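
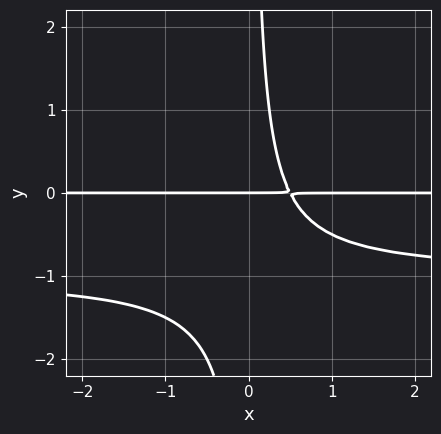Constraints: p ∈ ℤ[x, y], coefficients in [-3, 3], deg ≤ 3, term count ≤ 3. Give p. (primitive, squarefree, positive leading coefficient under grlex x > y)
2*x*y^2 + 2*x*y - y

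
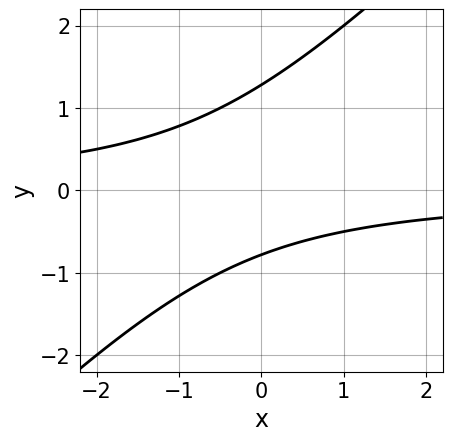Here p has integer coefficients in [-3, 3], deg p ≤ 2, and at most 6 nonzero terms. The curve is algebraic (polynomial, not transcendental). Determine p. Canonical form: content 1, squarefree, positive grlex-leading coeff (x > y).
1. deg p = 2.
2. Checking where it meets the axes: the curve avoids every integer x-axis point in the box.
3. Matching integer coefficients to the picture gives p.

2*x*y - 2*y^2 + y + 2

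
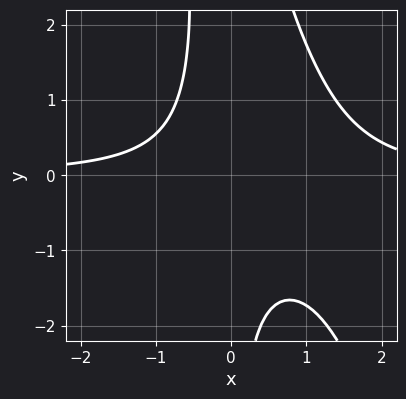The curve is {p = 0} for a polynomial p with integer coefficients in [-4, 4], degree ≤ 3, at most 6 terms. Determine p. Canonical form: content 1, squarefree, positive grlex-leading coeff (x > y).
3*x^2*y + x*y^2 - 3*x*y - 3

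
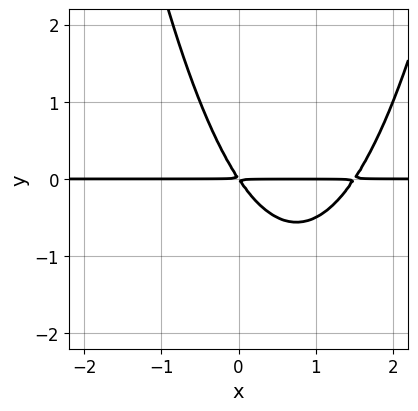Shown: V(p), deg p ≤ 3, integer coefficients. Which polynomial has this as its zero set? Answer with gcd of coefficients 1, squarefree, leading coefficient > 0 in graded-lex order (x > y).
2*x^2*y - 3*x*y - 2*y^2

1. The degree is 3 — the shape is more complex than any degree-2 curve.
2. From the visible intercepts: every point of the x-axis in the box is on the curve.
3. Solving for integer coefficients yields p as stated.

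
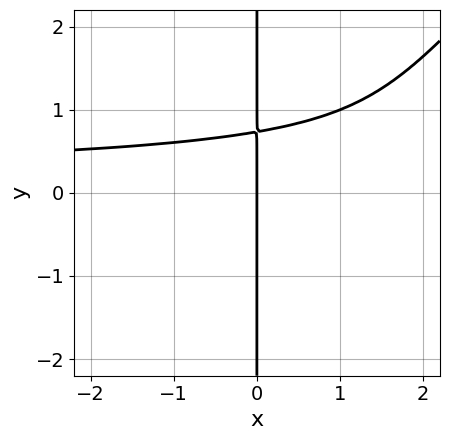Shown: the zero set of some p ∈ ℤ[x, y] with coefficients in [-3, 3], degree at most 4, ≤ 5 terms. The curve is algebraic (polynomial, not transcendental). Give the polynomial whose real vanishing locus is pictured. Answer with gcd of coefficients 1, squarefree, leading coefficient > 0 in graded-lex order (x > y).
2*x^2*y^2 - 2*x*y^3 - 3*x*y + 3*x

(a) Degree: a generic line meets the curve in up to 4 points, so deg p = 4.
(b) Against the integer gridlines: it meets the x-axis at x = 0 (among the integer gridlines); the visible y-axis segment lies entirely on the curve.
(c) Solving for integer coefficients yields p as stated.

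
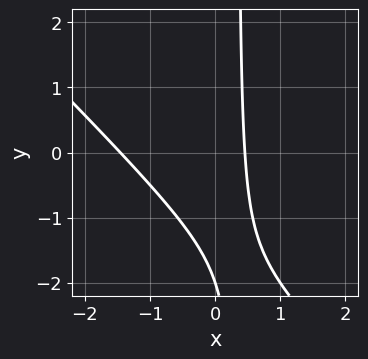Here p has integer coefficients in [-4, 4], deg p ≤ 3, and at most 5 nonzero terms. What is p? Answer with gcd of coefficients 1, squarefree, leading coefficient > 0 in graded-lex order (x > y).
First, degree: no degree-1 curve has this shape, so deg p = 2.
Then, checking where it meets the axes: it meets the y-axis at y = -2 (among the integer gridlines).
Finally, matching integer coefficients to the picture gives p.

3*x^2 + 3*x*y + 3*x - y - 2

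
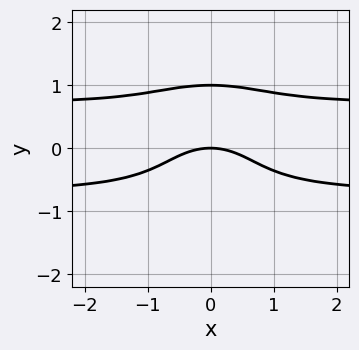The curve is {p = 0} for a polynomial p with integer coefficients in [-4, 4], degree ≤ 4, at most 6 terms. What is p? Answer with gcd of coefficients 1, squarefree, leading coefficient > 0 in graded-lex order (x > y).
2*x^2*y^2 + 2*y^4 - x^2 - 2*y

Degree: no degree-3 curve has this shape, so deg p = 4.
Symmetries: it's symmetric under x → −x, forcing even powers of x.
Reading off the gridlines: one x-axis crossing is at x = 0; the y-axis gridline crossings are at y ∈ {0, 1}.
Putting this together gives p.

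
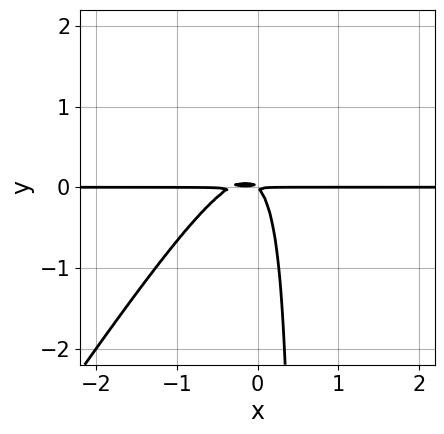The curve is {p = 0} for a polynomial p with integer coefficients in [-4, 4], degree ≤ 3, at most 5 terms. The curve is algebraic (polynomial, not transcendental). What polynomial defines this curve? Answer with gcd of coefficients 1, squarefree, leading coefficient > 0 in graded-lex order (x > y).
3*x^2*y - 2*x*y^2 + x*y + y^2

Degree: a generic line meets the curve in up to 3 points, so deg p = 3.
Observable constraints: the visible x-axis segment lies entirely on the curve.
The integer polynomial consistent with all of this is the stated p.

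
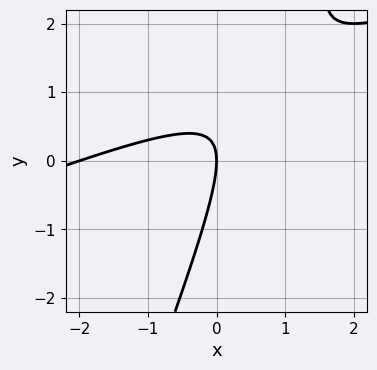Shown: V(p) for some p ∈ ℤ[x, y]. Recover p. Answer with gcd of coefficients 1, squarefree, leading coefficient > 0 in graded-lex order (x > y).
x^2 - 3*x*y + y^2 + 2*x

(a) Degree: no degree-1 curve has this shape, so deg p = 2.
(b) Reading off the gridlines: it meets the y-axis at y = 0 (among the integer gridlines); among the integer gridlines, it crosses the x-axis at x ∈ {-2, 0}.
(c) Together with the visible shape, these determine p as stated.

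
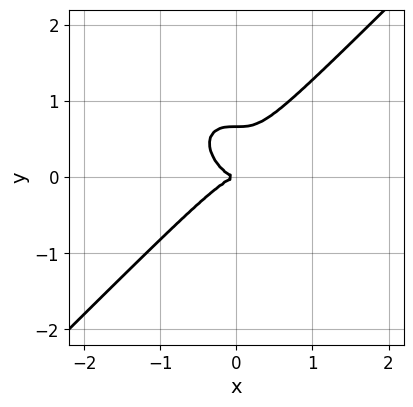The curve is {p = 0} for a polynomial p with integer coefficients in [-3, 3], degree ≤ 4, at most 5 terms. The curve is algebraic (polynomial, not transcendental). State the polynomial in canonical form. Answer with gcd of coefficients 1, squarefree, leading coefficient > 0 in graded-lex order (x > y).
3*x^3 - 3*y^3 + 2*y^2

First, the degree is 3 — a generic line meets the curve in up to 3 points.
Next, against the integer gridlines: it meets the y-axis at y = 0 (among the integer gridlines); one x-axis crossing is at x = 0.
Finally, putting this together gives p.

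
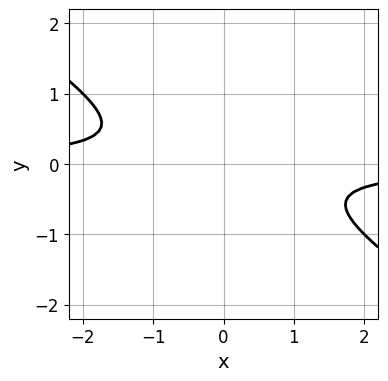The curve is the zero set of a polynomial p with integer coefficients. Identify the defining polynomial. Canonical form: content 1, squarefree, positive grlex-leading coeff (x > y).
2*x*y + 3*y^2 + 1

(a) Degree: no degree-1 curve has this shape, so deg p = 2.
(b) Checking where it meets the axes: no y-intercept at any integer in the box; the curve avoids every integer x-axis point in the box.
(c) Assembling these constraints gives the stated polynomial.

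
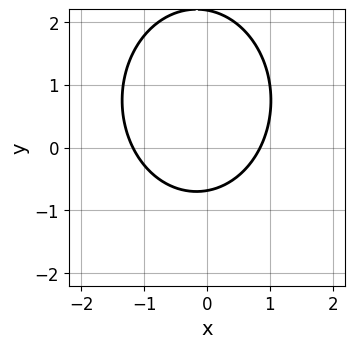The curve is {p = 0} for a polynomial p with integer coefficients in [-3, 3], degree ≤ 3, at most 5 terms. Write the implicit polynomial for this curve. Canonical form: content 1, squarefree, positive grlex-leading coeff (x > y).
3*x^2 + 2*y^2 + x - 3*y - 3

1. Degree: no degree-1 curve has this shape, so deg p = 2.
2. Matching integer coefficients to the picture gives p.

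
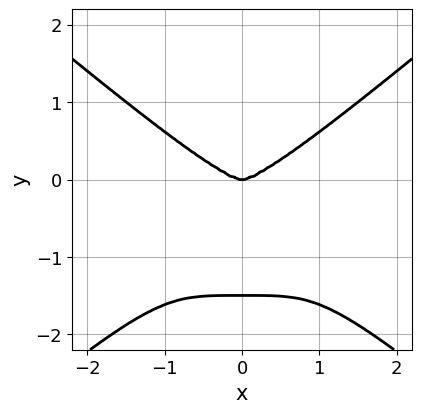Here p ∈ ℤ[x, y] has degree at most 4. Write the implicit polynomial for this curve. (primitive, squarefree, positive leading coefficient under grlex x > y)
x^4 - 2*y^4 - 3*y^3

(a) The degree is 4 — no degree-3 curve has this shape.
(b) Symmetries: the x ↦ −x reflection is a symmetry, so x appears only in even powers.
(c) From the axis intercepts and sections: it meets the y-axis at y = 0 (among the integer gridlines); it meets the x-axis at x = 0 (among the integer gridlines).
(d) The integer polynomial consistent with all of this is the stated p.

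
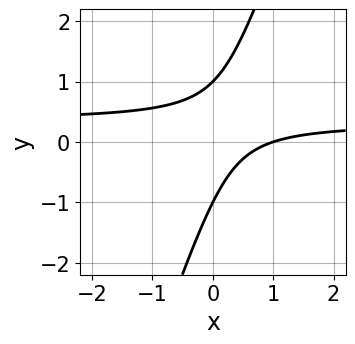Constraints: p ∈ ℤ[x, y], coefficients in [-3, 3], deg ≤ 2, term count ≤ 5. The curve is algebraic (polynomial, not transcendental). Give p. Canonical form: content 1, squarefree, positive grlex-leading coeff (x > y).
The degree is 2 — a generic line meets the curve in up to 2 points.
From the visible intercepts: the y-axis gridline crossings are at y ∈ {-1, 1}; one x-axis crossing is at x = 1.
These observations pin down the coefficients.

3*x*y - y^2 - x + 1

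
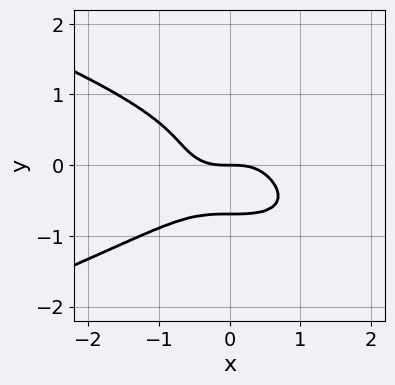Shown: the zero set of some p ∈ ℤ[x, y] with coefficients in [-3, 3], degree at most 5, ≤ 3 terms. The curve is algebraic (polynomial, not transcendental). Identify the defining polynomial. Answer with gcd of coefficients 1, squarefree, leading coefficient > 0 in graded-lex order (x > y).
Degree: no degree-3 curve has this shape, so deg p = 4.
Reading off the gridlines: it meets the y-axis at y = 0 (among the integer gridlines); one x-axis crossing is at x = 0.
The integer polynomial consistent with all of this is the stated p.

3*y^4 + x^3 + y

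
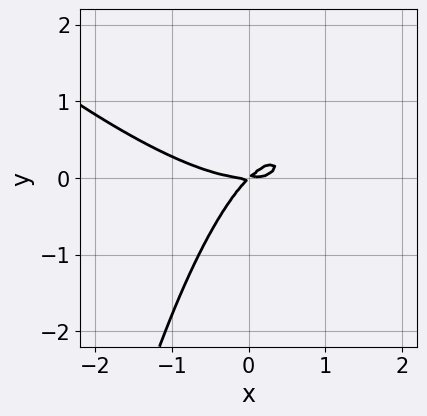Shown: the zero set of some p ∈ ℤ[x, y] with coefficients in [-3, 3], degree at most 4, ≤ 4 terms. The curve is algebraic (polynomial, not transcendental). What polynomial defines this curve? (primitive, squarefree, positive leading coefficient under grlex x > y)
x^3 + x^2*y - 2*x*y + 2*y^2

First, degree: no degree-2 curve has this shape, so deg p = 3.
Next, from the visible intercepts: it crosses the y-axis at the gridline y = 0; it meets the x-axis at x = 0 (among the integer gridlines).
Finally, fitting integer coefficients to these (and the overall shape) gives p.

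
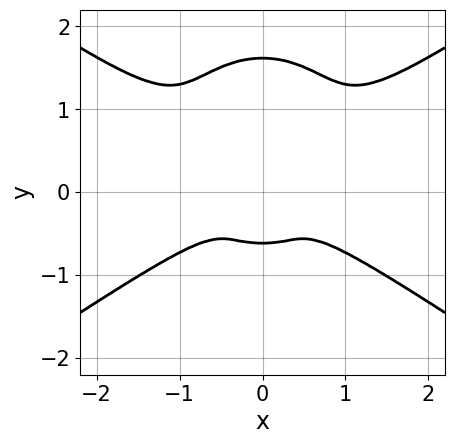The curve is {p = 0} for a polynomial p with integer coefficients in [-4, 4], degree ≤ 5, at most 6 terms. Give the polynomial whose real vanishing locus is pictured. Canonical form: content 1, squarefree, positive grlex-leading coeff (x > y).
2*x^4 - 3*x^2*y^2 - 3*y^4 + 3*y^3 + 3*y^2

(a) The degree is 4 — no degree-3 curve has this shape.
(b) Symmetries: the x ↦ −x reflection is a symmetry, so x appears only in even powers.
(c) The integer polynomial consistent with all of this is the stated p.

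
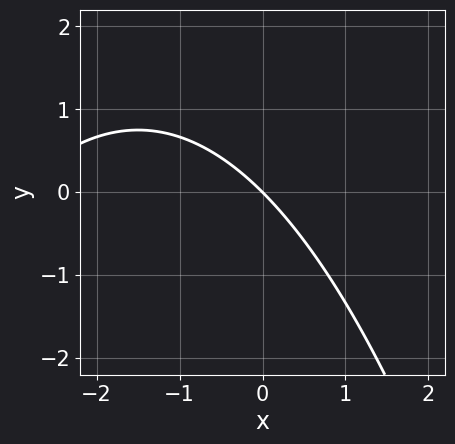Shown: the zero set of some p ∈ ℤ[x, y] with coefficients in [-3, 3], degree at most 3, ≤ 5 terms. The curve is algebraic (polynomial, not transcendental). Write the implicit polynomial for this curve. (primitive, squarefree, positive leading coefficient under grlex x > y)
1. Degree: the shape is more complex than any degree-1 curve, so deg p = 2.
2. Against the integer gridlines: it meets the y-axis at y = 0 (among the integer gridlines); it meets the x-axis at x = 0 (among the integer gridlines).
3. Putting this together gives p.

x^2 + 3*x + 3*y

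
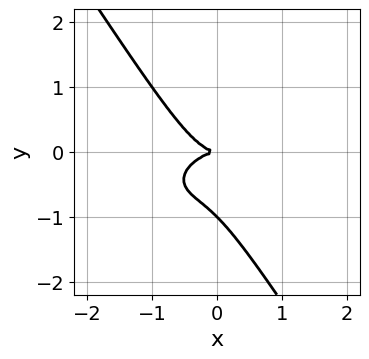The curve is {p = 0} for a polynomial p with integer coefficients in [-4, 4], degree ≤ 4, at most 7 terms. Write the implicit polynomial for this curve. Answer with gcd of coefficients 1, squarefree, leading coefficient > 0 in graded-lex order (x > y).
x^3 - x^2*y + 2*x*y^2 + 2*y^3 + 2*y^2

The degree is 3 — no degree-2 curve has this shape.
From the axis intercepts and sections: the y-axis gridline crossings are at y ∈ {-1, 0}; one x-axis crossing is at x = 0.
These observations pin down the coefficients.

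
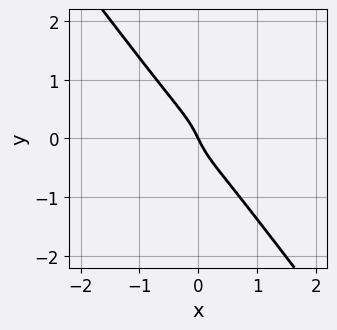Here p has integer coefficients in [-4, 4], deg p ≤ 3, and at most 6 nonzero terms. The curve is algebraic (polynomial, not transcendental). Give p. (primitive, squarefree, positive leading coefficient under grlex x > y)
First, degree: no degree-2 curve has this shape, so deg p = 3.
Then, reading off the gridlines: it meets the y-axis at y = 0 (among the integer gridlines); it crosses the x-axis at the gridline x = 0.
Finally, assembling these constraints gives the stated polynomial.

3*x^3 - 3*x^2*y + 3*y^3 + 2*x + y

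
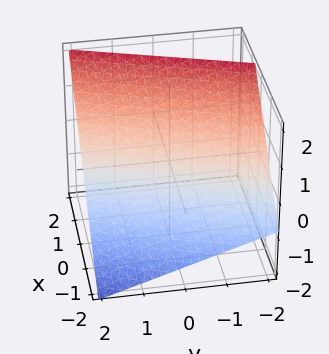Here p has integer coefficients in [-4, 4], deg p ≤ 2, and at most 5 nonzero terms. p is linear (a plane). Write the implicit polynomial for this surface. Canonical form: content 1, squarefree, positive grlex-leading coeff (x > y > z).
3*x - y - 3*z + 2

First, deg p = 1. Every cross-section is a straight line — this is a plane.
Next, against the integer gridlines: it crosses the y-axis at the gridline y = 2.
Finally, the integer polynomial consistent with all of this is the stated p.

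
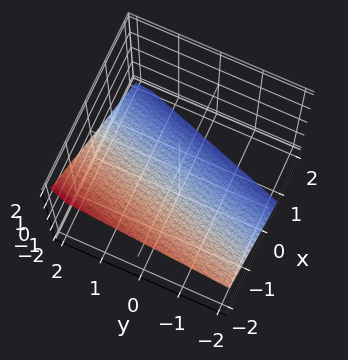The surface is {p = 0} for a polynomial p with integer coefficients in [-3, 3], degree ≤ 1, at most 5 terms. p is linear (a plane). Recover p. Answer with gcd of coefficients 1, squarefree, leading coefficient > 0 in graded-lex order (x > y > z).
deg p = 1. The surface is flat (a plane).
From the axis intercepts and sections: it crosses the y-axis at the gridline y = 2.
Together with the visible shape, these determine p as stated.

3*x - y + 3*z + 2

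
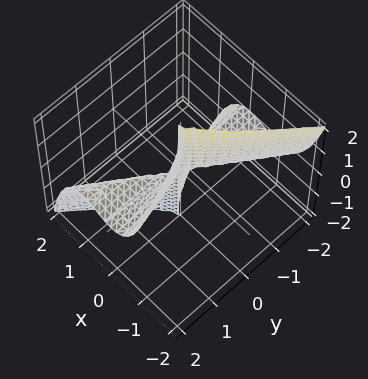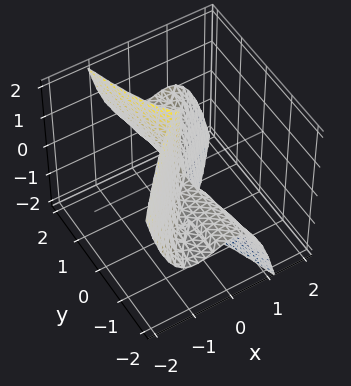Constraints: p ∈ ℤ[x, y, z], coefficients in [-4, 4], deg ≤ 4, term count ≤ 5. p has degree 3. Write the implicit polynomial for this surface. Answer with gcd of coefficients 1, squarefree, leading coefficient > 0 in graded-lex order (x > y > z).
First, the degree is 3 — no degree-2 surface has this shape.
Next, checking where it meets the axes: every point of the y-axis in the box is on the surface; it crosses the x-axis at the gridline x = 0; every point of the z-axis in the box is on the surface.
Finally, the integer polynomial consistent with all of this is the stated p.

3*x^3 - 2*x^2*y + y^2*z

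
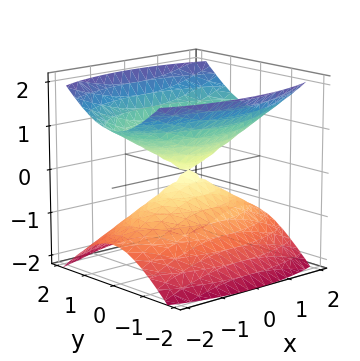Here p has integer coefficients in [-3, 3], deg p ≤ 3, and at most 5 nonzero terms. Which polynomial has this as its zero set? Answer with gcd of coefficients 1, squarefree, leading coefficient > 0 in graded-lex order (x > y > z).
First, the picture has 2 separate pieces.
Then, the degree is 2 — two nappes meeting at a single point; a quadric.
Next, symmetries: it's symmetric under z → −z, forcing even powers of z; it's symmetric under x → −x, forcing even powers of x; mirror symmetry y ↦ −y ⇒ only even powers of y.
Next, checking where it meets the axes: it meets the z-axis at z = 0 (among the integer gridlines); it meets the x-axis at x = 0 (among the integer gridlines).
Finally, the integer polynomial consistent with all of this is the stated p.

x^2 + 3*y^2 - 3*z^2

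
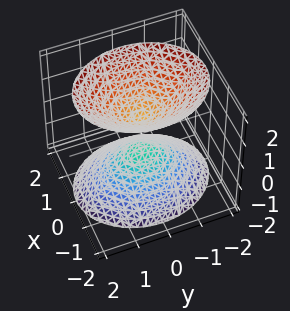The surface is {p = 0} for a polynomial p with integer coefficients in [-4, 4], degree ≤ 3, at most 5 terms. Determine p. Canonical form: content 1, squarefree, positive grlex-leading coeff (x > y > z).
1. There are 2 components. Treating them together as one polynomial.
2. Degree: two sheets facing apart; a quadric, so deg p = 2.
3. Symmetries: mirror symmetry y ↦ −y ⇒ only even powers of y; it's symmetric under z → −z, forcing even powers of z; the x ↦ −x reflection is a symmetry, so x appears only in even powers.
4. Reading off the gridlines: the surface avoids every integer y-axis point in the box; it misses every integer gridline on the x-axis.
5. Together with the visible shape, these determine p as stated.

3*x^2 + 2*y^2 - 2*z^2 + 1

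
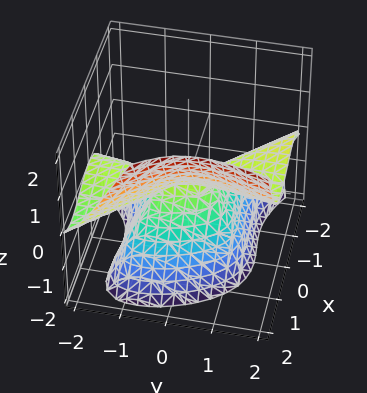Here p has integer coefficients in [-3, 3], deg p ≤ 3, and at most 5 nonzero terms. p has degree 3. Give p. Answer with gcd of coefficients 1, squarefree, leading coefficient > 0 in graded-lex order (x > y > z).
x^3 + x^2*y - y^2*z - z^2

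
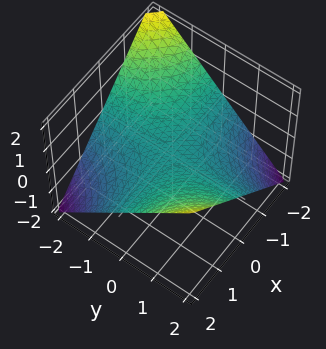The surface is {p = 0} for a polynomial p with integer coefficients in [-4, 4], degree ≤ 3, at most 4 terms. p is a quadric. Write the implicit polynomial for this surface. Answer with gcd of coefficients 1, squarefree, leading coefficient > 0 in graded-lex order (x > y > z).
x*y - 2*z

(a) The degree is 2 — a saddle surface; a quadric.
(b) From the visible intercepts: every point of the y-axis in the box is on the surface; it crosses the z-axis at the gridline z = 0; the visible x-axis segment lies entirely on the surface.
(c) The integer polynomial consistent with all of this is the stated p.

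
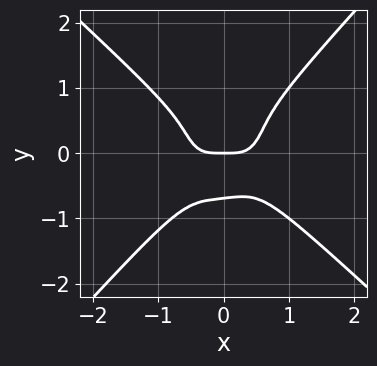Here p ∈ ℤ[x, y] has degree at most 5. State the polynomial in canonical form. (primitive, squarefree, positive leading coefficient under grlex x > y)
3*x^4 + x*y^3 - 3*y^4 - y

1. The degree is 4 — a generic line meets the curve in up to 4 points.
2. Against the integer gridlines: one x-axis crossing is at x = 0; it meets the y-axis at y = 0 (among the integer gridlines).
3. Matching integer coefficients to the picture gives p.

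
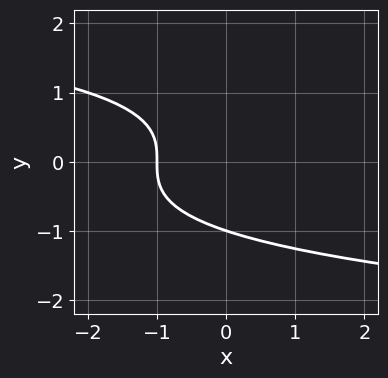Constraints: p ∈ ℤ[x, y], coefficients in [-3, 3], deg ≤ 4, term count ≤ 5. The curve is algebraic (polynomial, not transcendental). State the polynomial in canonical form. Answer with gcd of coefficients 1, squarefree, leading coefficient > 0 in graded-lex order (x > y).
y^3 + x + 1

Degree: a generic line meets the curve in up to 3 points, so deg p = 3.
From the axis intercepts and sections: it crosses the y-axis at the gridline y = -1; it crosses the x-axis at the gridline x = -1.
The integer polynomial consistent with all of this is the stated p.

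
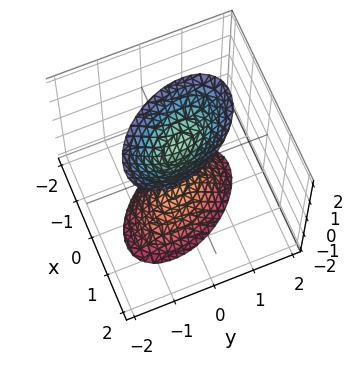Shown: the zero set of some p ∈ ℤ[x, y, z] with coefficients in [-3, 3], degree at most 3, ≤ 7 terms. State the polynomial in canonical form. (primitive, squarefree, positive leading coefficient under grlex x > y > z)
3*x^2 + 2*x*y + 2*y^2 - z^2 + 1

I count 2 distinct pieces. Treating them together as one polynomial.
Degree: the shape is more complex than any degree-1 surface, so deg p = 2.
Against the integer gridlines: no x-intercept at any integer in the box; it misses every integer gridline on the y-axis; among the integer gridlines, it crosses the z-axis at z ∈ {-1, 1}.
Together with the visible shape, these determine p as stated.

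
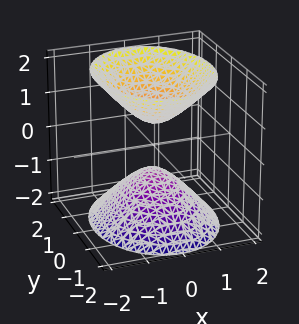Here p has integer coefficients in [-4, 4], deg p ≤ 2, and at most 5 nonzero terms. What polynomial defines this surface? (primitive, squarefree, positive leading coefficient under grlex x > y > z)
First, I count 2 distinct pieces.
Next, degree: two sheets facing apart; a quadric, so deg p = 2.
Then, symmetries: it's symmetric under x → −x, forcing even powers of x; it's symmetric under z → −z, forcing even powers of z; it's symmetric under y → −y, forcing even powers of y.
Then, from the axis intercepts and sections: the surface avoids every integer x-axis point in the box; it misses every integer gridline on the y-axis.
Finally, these observations pin down the coefficients.

3*x^2 + 2*y^2 - 2*z^2 + 1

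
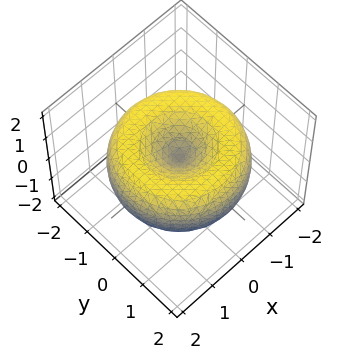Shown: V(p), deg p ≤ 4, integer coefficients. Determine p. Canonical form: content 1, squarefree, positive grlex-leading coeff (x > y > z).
x^4 + 2*x^2*y^2 + y^4 - 3*x^2 - 3*y^2 + 3*z^2

deg p = 4.
Symmetries: rotational symmetry about the z-axis ⇒ p depends on x, y only through x² + y².
Observable constraints: one z-axis crossing is at z = 0; a circular section at z = 0 has radius between 1 and 2.
The integer polynomial consistent with all of this is the stated p.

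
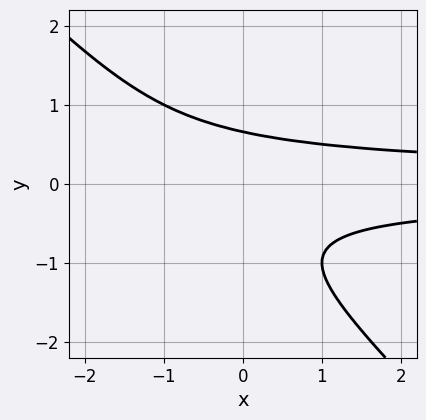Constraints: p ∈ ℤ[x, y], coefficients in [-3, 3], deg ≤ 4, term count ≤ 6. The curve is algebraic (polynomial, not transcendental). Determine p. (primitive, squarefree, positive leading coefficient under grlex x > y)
2*x*y^2 + 2*y^3 + y^2 - 1

First, deg p = 3. A generic line meets the curve in up to 3 points.
Next, from the axis intercepts and sections: it misses every integer gridline on the x-axis.
Finally, solving for integer coefficients yields p as stated.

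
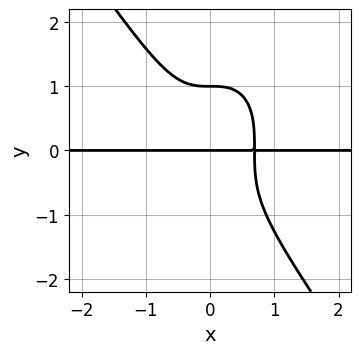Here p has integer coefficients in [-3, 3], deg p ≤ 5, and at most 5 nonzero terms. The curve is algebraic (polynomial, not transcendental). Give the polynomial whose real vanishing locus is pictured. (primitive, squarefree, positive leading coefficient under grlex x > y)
3*x^3*y + y^4 - y

(a) deg p = 4. The shape is more complex than any degree-3 curve.
(b) From the visible intercepts: the y-axis gridline crossings are at y ∈ {0, 1}; every point of the x-axis in the box is on the curve.
(c) The integer polynomial consistent with all of this is the stated p.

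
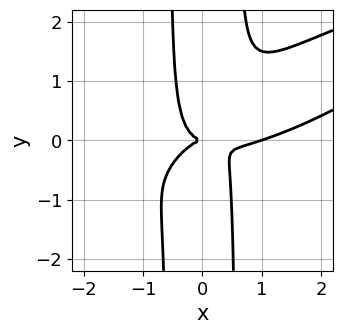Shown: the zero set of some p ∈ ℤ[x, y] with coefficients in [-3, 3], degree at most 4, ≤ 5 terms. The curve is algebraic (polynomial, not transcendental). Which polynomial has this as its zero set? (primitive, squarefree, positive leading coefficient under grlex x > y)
x^4 - 3*x^3*y + 3*x^2*y^2 - x^3 - y^2

The degree is 4 — no degree-3 curve has this shape.
Reading off the gridlines: it crosses the y-axis at the gridline y = 0; the x-axis gridline crossings are at x ∈ {0, 1}.
Matching integer coefficients to the picture gives p.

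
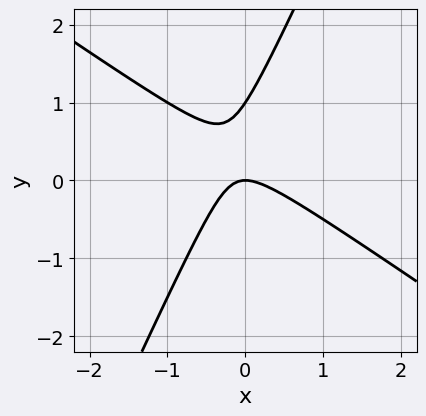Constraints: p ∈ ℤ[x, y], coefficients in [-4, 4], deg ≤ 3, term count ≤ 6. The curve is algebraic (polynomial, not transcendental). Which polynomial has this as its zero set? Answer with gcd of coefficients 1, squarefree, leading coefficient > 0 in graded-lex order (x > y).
3*x^2 + 3*x*y - 2*y^2 + 2*y

1. Degree: a generic line meets the curve in up to 2 points, so deg p = 2.
2. Against the integer gridlines: the y-axis gridline crossings are at y ∈ {0, 1}; one x-axis crossing is at x = 0.
3. Putting this together gives p.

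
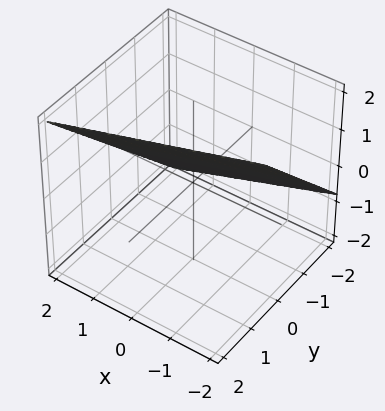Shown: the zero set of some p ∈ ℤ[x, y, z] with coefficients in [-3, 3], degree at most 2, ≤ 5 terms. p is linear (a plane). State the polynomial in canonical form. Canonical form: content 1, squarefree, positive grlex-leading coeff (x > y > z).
x - 3*y + 3*z - 2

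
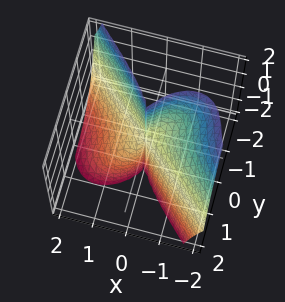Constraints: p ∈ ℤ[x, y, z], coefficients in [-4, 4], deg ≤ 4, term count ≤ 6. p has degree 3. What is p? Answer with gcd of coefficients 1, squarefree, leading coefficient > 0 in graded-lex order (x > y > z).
3*x^3 + x^2*y + 3*x^2*z + 3*y^3

The degree is 3 — no degree-2 surface has this shape.
From the visible intercepts: one x-axis crossing is at x = 0; one y-axis crossing is at y = 0.
Putting this together gives p.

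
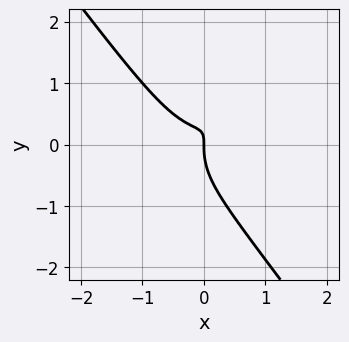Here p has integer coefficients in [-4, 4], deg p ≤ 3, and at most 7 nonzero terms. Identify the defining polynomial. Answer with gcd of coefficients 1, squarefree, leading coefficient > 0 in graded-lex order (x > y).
3*x^3 + x*y^2 + 2*y^3 - 3*x*y + x

1. Degree: a generic line meets the curve in up to 3 points, so deg p = 3.
2. Reading off the gridlines: it meets the x-axis at x = 0 (among the integer gridlines); it meets the y-axis at y = 0 (among the integer gridlines).
3. Matching integer coefficients to the picture gives p.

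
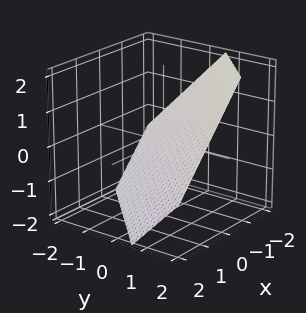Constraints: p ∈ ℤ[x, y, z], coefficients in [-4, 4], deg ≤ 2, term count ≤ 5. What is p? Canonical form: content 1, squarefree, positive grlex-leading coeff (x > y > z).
First, degree: every cross-section is a straight line — this is a plane, so deg p = 1.
Finally, matching integer coefficients to the picture gives p.

3*x - 3*y + 3*z + 2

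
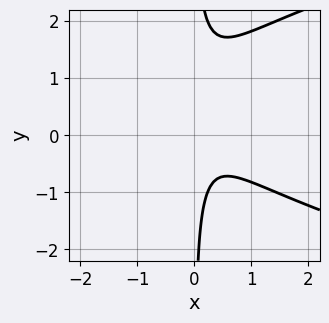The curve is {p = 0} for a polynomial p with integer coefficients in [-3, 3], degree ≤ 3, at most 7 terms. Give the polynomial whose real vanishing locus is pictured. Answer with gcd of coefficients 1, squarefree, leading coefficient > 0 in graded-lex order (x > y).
2*x*y^2 - 3*x^2 - 2*x*y + x - 1

deg p = 3.
Reading off the gridlines: it misses every integer gridline on the y-axis; no x-intercept at any integer in the box.
Putting this together gives p.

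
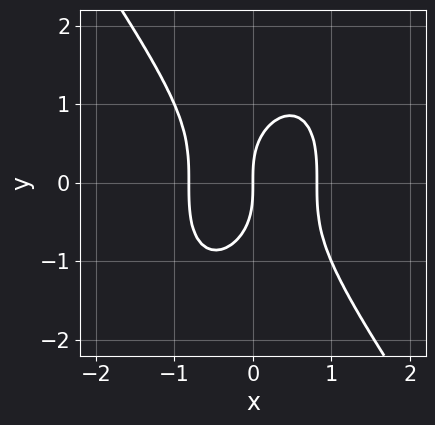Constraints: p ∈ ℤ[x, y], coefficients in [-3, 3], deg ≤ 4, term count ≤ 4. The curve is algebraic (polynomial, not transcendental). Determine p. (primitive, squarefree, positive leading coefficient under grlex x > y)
1. The degree is 3 — the shape is more complex than any degree-2 curve.
2. Checking where it meets the axes: it meets the x-axis at x = 0 (among the integer gridlines); it crosses the y-axis at the gridline y = 0.
3. Matching integer coefficients to the picture gives p.

3*x^3 + y^3 - 2*x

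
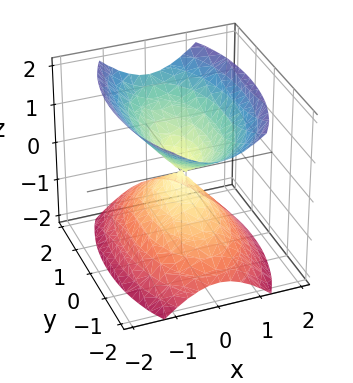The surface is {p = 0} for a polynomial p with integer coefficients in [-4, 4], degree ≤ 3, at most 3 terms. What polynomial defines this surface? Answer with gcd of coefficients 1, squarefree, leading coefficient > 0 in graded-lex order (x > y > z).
1. I count 2 distinct pieces. They look like related sheets of one shape, so recover p as a whole.
2. deg p = 2. Two nappes meeting at a single point; a quadric.
3. Symmetries: it's symmetric under z → −z, forcing even powers of z; it's symmetric under y → −y, forcing even powers of y; it's symmetric under x → −x, forcing even powers of x.
4. From the axis intercepts and sections: it meets the y-axis at y = 0 (among the integer gridlines); one x-axis crossing is at x = 0; it meets the z-axis at z = 0 (among the integer gridlines).
5. Assembling these constraints gives the stated polynomial.

3*x^2 + y^2 - 2*z^2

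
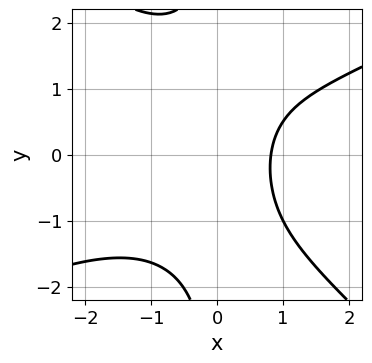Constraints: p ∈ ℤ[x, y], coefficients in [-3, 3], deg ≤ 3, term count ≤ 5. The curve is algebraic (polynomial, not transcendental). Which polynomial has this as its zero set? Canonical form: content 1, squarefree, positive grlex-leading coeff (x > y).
First, deg p = 3. No degree-2 curve has this shape.
Next, against the integer gridlines: it misses every integer gridline on the y-axis.
Finally, solving for integer coefficients yields p as stated.

x^3 - x^2*y - 2*x*y^2 + 3*x - 3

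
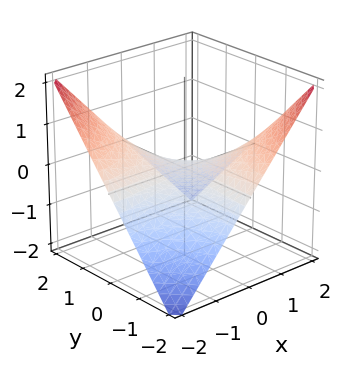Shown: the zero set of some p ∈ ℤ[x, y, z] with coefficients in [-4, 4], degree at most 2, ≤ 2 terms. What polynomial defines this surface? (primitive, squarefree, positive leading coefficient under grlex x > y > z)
x*y + 2*z

1. Degree: a hyperbolic paraboloid; a quadric, so deg p = 2.
2. Against the integer gridlines: it crosses the z-axis at the gridline z = 0; every point of the y-axis in the box is on the surface; every point of the x-axis in the box is on the surface.
3. Together with the visible shape, these determine p as stated.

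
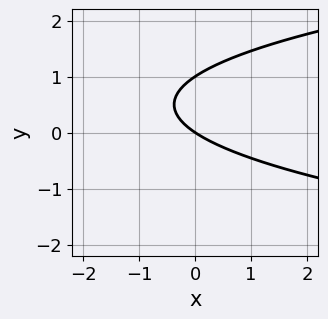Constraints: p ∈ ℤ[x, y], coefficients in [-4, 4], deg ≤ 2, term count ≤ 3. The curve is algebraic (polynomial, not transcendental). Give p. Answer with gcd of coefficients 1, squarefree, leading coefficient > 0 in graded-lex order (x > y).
3*y^2 - 2*x - 3*y

1. The degree is 2 — the shape is more complex than any degree-1 curve.
2. Checking where it meets the axes: it meets the x-axis at x = 0 (among the integer gridlines); among the integer gridlines, it crosses the y-axis at y ∈ {0, 1}.
3. Putting this together gives p.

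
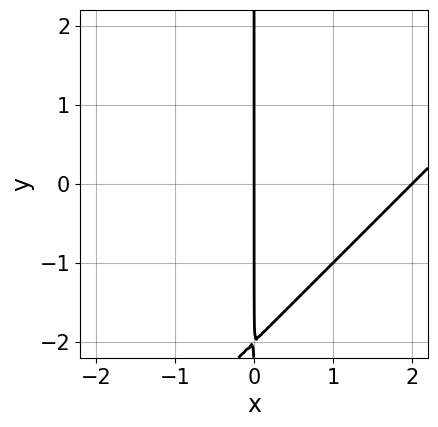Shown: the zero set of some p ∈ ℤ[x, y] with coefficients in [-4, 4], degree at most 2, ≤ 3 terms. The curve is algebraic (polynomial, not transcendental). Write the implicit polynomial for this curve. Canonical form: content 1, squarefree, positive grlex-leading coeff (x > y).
x^2 - x*y - 2*x

Degree: a generic line meets the curve in up to 2 points, so deg p = 2.
Checking where it meets the axes: the visible y-axis segment lies entirely on the curve; among the integer gridlines, it crosses the x-axis at x ∈ {0, 2}.
Matching integer coefficients to the picture gives p.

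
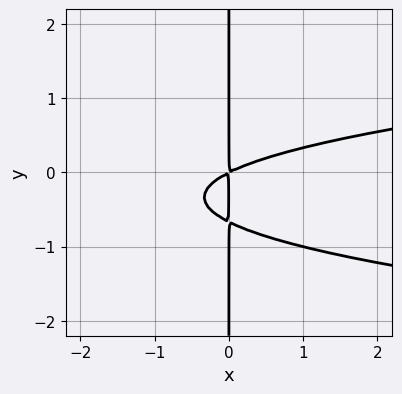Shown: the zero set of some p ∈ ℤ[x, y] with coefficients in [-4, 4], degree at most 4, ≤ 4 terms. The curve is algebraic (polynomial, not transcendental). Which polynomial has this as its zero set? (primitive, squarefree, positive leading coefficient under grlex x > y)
3*x*y^2 - x^2 + 2*x*y

1. The degree is 3 — no degree-2 curve has this shape.
2. Checking where it meets the axes: the visible y-axis segment lies entirely on the curve.
3. Matching integer coefficients to the picture gives p.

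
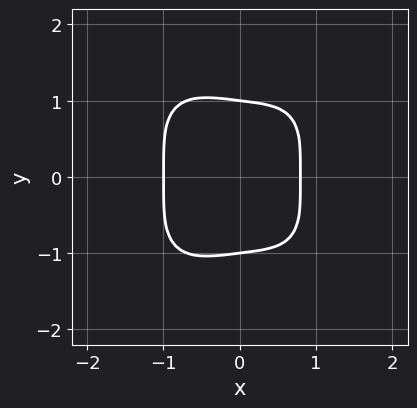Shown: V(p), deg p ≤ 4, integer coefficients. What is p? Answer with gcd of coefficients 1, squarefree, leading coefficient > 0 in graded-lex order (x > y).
(a) Degree: a generic line meets the curve in up to 4 points, so deg p = 4.
(b) Symmetries: the y ↦ −y reflection is a symmetry, so y appears only in even powers.
(c) Checking where it meets the axes: one x-axis crossing is at x = -1; among the integer gridlines, it crosses the y-axis at y ∈ {-1, 1}.
(d) Fitting integer coefficients to these (and the overall shape) gives p.

3*x^4 + 2*y^4 + x - 2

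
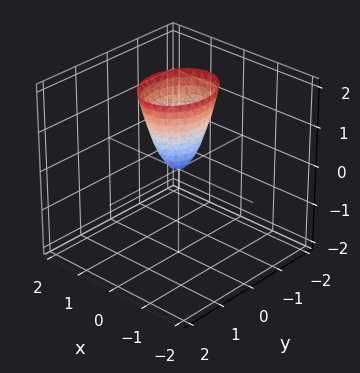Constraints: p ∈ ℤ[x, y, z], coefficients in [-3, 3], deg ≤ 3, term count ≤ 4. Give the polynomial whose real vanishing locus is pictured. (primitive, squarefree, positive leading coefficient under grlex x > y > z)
3*x^2 + 2*y^2 - z

First, degree: a single bowl opening along one axis; a quadric, so deg p = 2.
Next, symmetries: it's symmetric under y → −y, forcing even powers of y; it's symmetric under x → −x, forcing even powers of x.
Then, from the visible intercepts: one y-axis crossing is at y = 0; one z-axis crossing is at z = 0; one x-axis crossing is at x = 0.
Finally, putting this together gives p.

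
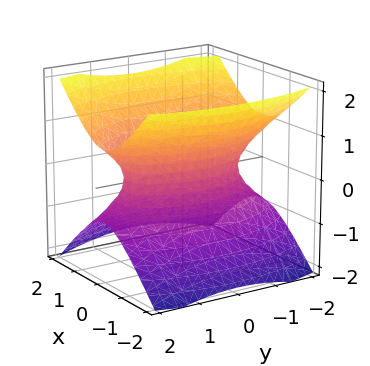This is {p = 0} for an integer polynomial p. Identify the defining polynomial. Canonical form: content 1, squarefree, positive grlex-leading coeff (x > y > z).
Degree: an hourglass — one-sheet hyperboloid; a quadric, so deg p = 2.
Symmetries: it's symmetric under y → −y, forcing even powers of y; it's symmetric under x → −x, forcing even powers of x; the z ↦ −z reflection is a symmetry, so z appears only in even powers.
Against the integer gridlines: the surface avoids every integer z-axis point in the box.
These observations pin down the coefficients.

3*x^2 + y^2 - 3*z^2 - 2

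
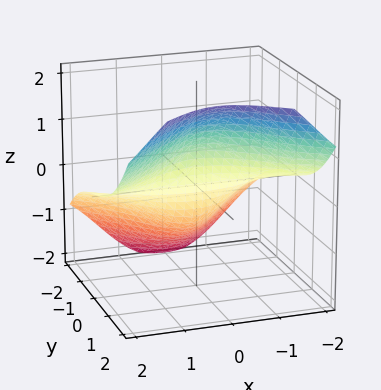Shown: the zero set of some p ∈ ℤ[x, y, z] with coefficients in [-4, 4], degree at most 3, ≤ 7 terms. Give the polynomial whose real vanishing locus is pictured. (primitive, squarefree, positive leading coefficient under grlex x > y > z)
3*x^2*z - y^3 + z^3 - y^2 - 3*y

(a) Degree: the shape is more complex than any degree-2 surface, so deg p = 3.
(b) Checking where it meets the axes: it meets the y-axis at y = 0 (among the integer gridlines); every point of the x-axis in the box is on the surface; it crosses the z-axis at the gridline z = 0.
(c) The integer polynomial consistent with all of this is the stated p.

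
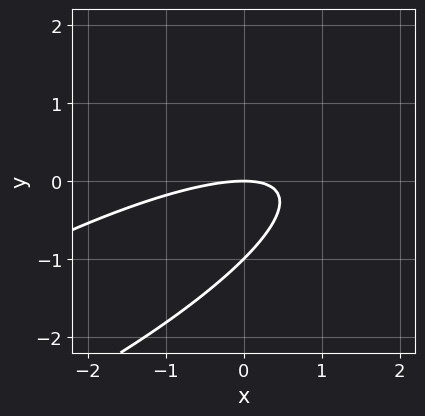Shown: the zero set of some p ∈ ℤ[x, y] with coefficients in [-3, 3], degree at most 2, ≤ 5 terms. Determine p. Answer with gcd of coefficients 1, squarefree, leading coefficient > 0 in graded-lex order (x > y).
First, deg p = 2.
Then, checking where it meets the axes: the y-axis gridline crossings are at y ∈ {-1, 0}; one x-axis crossing is at x = 0.
Finally, putting this together gives p.

x^2 - 3*x*y + 3*y^2 + 3*y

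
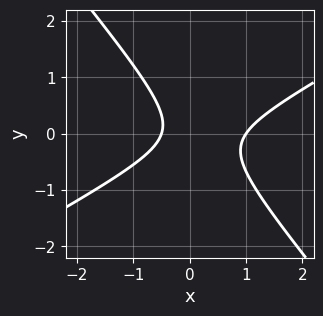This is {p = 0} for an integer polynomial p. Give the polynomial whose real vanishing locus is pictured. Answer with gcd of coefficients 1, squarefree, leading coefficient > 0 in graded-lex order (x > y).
The degree is 2 — the shape is more complex than any degree-1 curve.
From the visible intercepts: no y-intercept at any integer in the box; it meets the x-axis at x = 1 (among the integer gridlines).
Assembling these constraints gives the stated polynomial.

2*x^2 - 2*x*y - 3*y^2 - x - 1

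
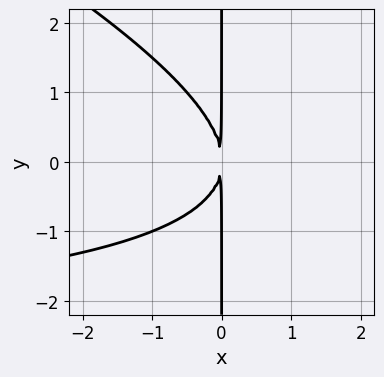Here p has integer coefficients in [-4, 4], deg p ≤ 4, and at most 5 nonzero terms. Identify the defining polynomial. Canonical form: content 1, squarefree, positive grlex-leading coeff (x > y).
x^2*y + 2*x*y^2 + 3*x^2

First, the degree is 3 — no degree-2 curve has this shape.
Next, reading off the gridlines: the visible y-axis segment lies entirely on the curve.
Finally, solving for integer coefficients yields p as stated.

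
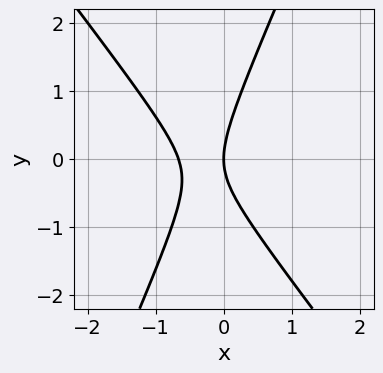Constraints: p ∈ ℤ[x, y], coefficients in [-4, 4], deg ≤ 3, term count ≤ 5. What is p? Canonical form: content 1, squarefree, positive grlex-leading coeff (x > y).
3*x^2 + x*y - y^2 + 2*x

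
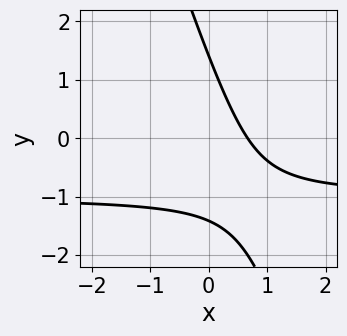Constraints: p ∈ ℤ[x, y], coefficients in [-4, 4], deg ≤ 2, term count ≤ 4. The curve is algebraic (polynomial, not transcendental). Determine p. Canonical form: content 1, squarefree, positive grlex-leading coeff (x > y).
3*x*y + y^2 + 3*x - 2

First, deg p = 2. A generic line meets the curve in up to 2 points.
Finally, putting this together gives p.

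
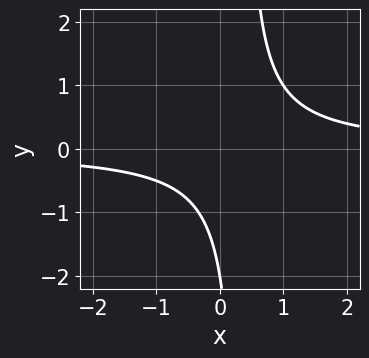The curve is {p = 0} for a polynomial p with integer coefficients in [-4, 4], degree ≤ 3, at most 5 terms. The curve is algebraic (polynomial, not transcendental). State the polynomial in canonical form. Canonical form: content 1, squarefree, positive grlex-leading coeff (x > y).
(a) Degree: no degree-1 curve has this shape, so deg p = 2.
(b) Observable constraints: the curve avoids every integer x-axis point in the box; it meets the y-axis at y = -2 (among the integer gridlines).
(c) Fitting integer coefficients to these (and the overall shape) gives p.

3*x*y - y - 2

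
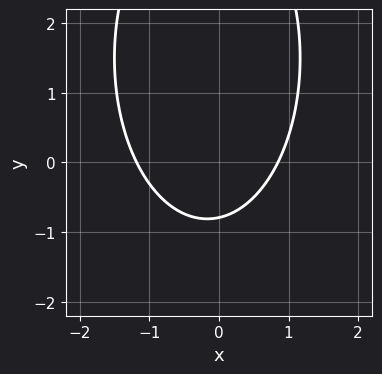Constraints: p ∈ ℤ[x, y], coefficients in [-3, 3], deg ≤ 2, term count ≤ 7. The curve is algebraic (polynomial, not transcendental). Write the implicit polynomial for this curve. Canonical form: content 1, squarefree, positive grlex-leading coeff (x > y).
(a) deg p = 2. No degree-1 curve has this shape.
(b) Putting this together gives p.

3*x^2 + y^2 + x - 3*y - 3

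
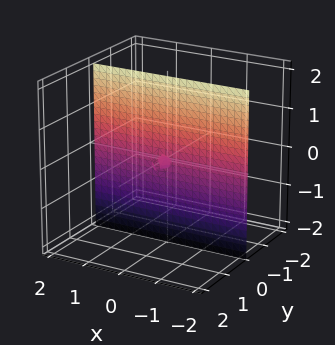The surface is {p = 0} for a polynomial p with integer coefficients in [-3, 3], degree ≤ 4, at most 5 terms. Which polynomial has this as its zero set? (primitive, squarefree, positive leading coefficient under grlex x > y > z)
3*x^2*y + 2*y^3 + 3*y*z^2 - x*y + y*z

1. The degree is 3 — a generic line meets the surface in up to 3 points.
2. Observable constraints: it meets the y-axis at y = 0 (among the integer gridlines); every point of the z-axis in the box is on the surface.
3. The integer polynomial consistent with all of this is the stated p. Check: (-1, 0, 0) on the x-axis lies on the surface, and p(-1, 0, 0) = 0. ✓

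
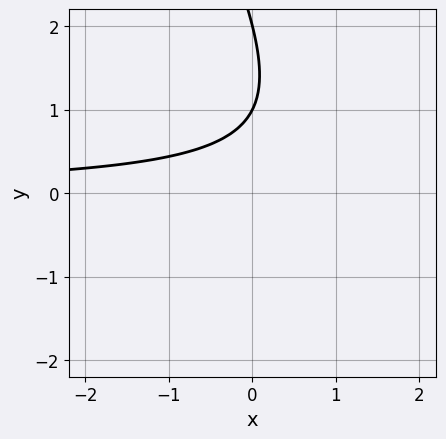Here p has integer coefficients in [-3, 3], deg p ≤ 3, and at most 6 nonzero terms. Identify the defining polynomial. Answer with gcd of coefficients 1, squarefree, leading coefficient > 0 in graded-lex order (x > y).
First, degree: a generic line meets the curve in up to 2 points, so deg p = 2.
Next, against the integer gridlines: the curve avoids every integer x-axis point in the box; the y-axis gridline crossings are at y ∈ {1, 2}.
Finally, fitting integer coefficients to these (and the overall shape) gives p.

2*x*y + y^2 - 3*y + 2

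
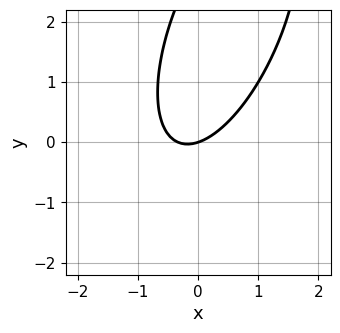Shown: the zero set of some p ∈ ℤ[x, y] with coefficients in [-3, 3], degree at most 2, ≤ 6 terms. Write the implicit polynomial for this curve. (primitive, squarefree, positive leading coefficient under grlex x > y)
3*x^2 - 2*x*y + y^2 + x - 3*y

(a) Degree: the shape is more complex than any degree-1 curve, so deg p = 2.
(b) Observable constraints: one x-axis crossing is at x = 0; one y-axis crossing is at y = 0.
(c) Assembling these constraints gives the stated polynomial.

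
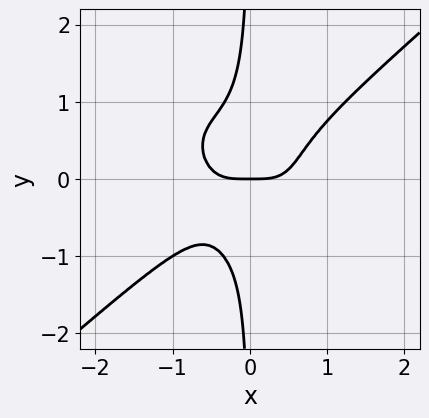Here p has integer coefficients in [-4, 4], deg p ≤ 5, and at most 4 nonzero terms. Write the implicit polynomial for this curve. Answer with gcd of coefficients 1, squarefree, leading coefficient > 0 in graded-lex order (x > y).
(a) The degree is 4 — a generic line meets the curve in up to 4 points.
(b) Checking where it meets the axes: one x-axis crossing is at x = 0; it meets the y-axis at y = 0 (among the integer gridlines).
(c) Solving for integer coefficients yields p as stated.

2*x^4 - 3*x*y^3 - y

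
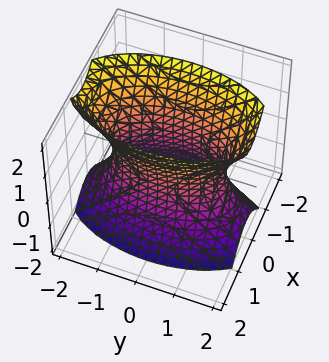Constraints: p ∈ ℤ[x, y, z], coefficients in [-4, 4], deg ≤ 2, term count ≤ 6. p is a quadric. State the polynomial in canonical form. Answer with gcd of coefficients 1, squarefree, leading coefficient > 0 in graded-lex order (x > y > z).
3*x^2 + y^2 - z^2 - 2

The degree is 2 — one connected sheet with a waist; a quadric.
Symmetries: mirror symmetry y ↦ −y ⇒ only even powers of y; it's symmetric under x → −x, forcing even powers of x; the z ↦ −z reflection is a symmetry, so z appears only in even powers.
From the visible intercepts: the surface avoids every integer z-axis point in the box.
The integer polynomial consistent with all of this is the stated p.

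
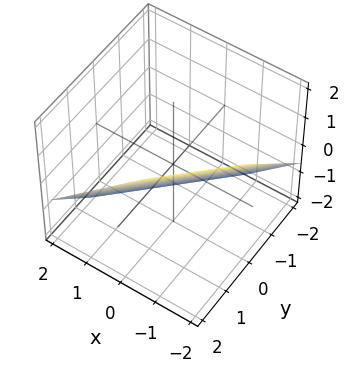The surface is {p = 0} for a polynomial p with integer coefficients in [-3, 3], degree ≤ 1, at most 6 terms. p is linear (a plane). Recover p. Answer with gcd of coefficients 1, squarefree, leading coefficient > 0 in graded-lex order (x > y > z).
3*x - 3*y + 3*z + 2

(a) Degree: the surface is flat (a plane), so deg p = 1.
(b) The integer polynomial consistent with all of this is the stated p.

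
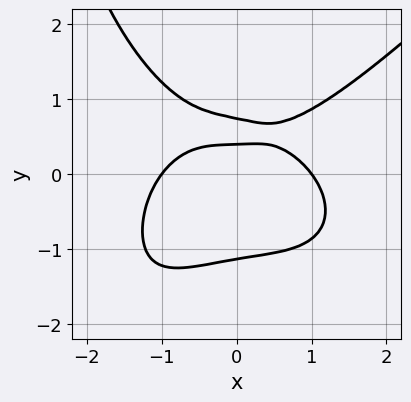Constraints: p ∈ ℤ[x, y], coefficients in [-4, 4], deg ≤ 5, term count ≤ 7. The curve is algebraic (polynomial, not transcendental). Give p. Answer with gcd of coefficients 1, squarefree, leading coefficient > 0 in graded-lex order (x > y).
First, deg p = 4. No degree-3 curve has this shape.
Then, checking where it meets the axes: among the integer gridlines, it crosses the x-axis at x ∈ {-1, 1}.
Finally, matching integer coefficients to the picture gives p.

x^4 - x*y^3 - 3*y^3 + 3*y - 1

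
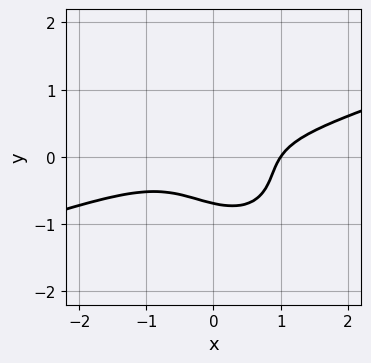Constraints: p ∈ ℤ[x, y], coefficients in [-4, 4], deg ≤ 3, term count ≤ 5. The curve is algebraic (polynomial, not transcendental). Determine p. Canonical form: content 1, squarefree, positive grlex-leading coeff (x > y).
First, degree: no degree-2 curve has this shape, so deg p = 3.
Next, observable constraints: one x-axis crossing is at x = 1.
Finally, matching integer coefficients to the picture gives p.

x^3 - 2*x^2*y - 2*x*y^2 - 3*y^3 - 1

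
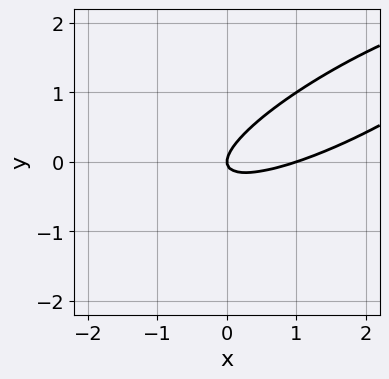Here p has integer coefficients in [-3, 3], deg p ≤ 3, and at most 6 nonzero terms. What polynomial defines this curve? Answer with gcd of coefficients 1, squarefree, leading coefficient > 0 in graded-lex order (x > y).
x^2 - 3*x*y + 3*y^2 - x

First, degree: no degree-1 curve has this shape, so deg p = 2.
Next, from the axis intercepts and sections: it meets the y-axis at y = 0 (among the integer gridlines); among the integer gridlines, it crosses the x-axis at x ∈ {0, 1}.
Finally, fitting integer coefficients to these (and the overall shape) gives p.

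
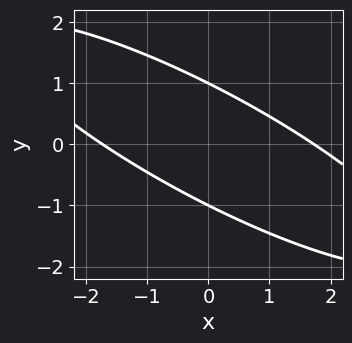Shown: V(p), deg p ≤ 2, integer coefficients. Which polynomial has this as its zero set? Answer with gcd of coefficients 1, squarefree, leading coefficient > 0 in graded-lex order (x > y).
x^2 + 3*x*y + 3*y^2 - 3

First, the degree is 2 — no degree-1 curve has this shape.
Next, checking where it meets the axes: the y-axis gridline crossings are at y ∈ {-1, 1}.
Finally, together with the visible shape, these determine p as stated.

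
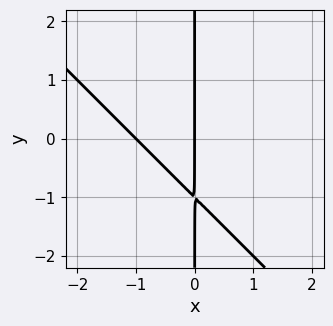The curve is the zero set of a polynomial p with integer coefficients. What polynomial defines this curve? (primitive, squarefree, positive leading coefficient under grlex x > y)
First, deg p = 2. No degree-1 curve has this shape.
Next, reading off the gridlines: every point of the y-axis in the box is on the curve; among the integer gridlines, it crosses the x-axis at x ∈ {-1, 0}.
Finally, solving for integer coefficients yields p as stated.

x^2 + x*y + x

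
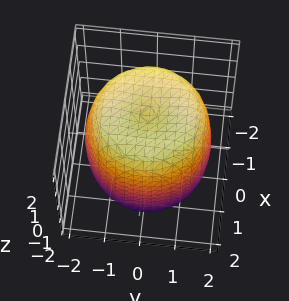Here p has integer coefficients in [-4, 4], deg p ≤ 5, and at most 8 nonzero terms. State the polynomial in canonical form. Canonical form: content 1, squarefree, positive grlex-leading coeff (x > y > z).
x^4 + 2*x^2*y^2 + y^4 - 2*x^2 - 2*y^2 + z^2 - 3

First, deg p = 4. The shape is more complex than any degree-3 surface.
Next, symmetries: the z-axis is an axis of rotation, so x and y enter only as x² + y².
Next, against the integer gridlines: a circular section at z = 2 has radius exactly 1.
Finally, together with the visible shape, these determine p as stated.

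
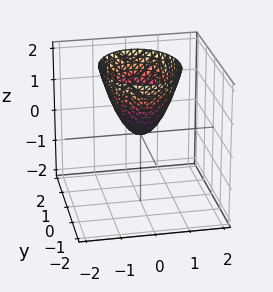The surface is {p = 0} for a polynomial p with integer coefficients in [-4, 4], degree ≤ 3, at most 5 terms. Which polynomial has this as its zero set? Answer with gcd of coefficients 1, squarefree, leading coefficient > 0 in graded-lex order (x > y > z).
3*x^2 + 2*y^2 - 2*z

The degree is 2 — a single bowl opening along one axis; a quadric.
Symmetries: it's symmetric under y → −y, forcing even powers of y; the x ↦ −x reflection is a symmetry, so x appears only in even powers.
Checking where it meets the axes: it crosses the x-axis at the gridline x = 0; one y-axis crossing is at y = 0; it crosses the z-axis at the gridline z = 0.
Fitting integer coefficients to these (and the overall shape) gives p.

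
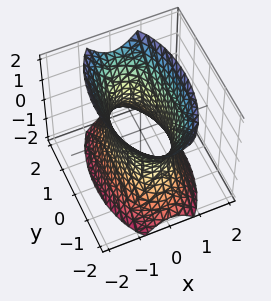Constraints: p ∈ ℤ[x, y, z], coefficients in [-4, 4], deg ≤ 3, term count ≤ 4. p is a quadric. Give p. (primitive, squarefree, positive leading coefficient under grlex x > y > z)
deg p = 2. One connected sheet with a waist; a quadric.
Symmetries: mirror symmetry z ↦ −z ⇒ only even powers of z; mirror symmetry y ↦ −y ⇒ only even powers of y; it's symmetric under x → −x, forcing even powers of x.
Reading off the gridlines: no z-intercept at any integer in the box.
These observations pin down the coefficients.

3*x^2 + y^2 - z^2 - 2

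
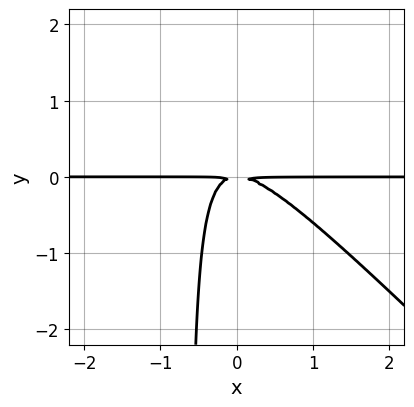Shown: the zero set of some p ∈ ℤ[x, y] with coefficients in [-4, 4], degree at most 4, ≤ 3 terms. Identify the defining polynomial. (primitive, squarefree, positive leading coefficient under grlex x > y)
1. Degree: the shape is more complex than any degree-2 curve, so deg p = 3.
2. Checking where it meets the axes: every point of the x-axis in the box is on the curve.
3. Matching integer coefficients to the picture gives p.

3*x^2*y + 3*x*y^2 + 2*y^2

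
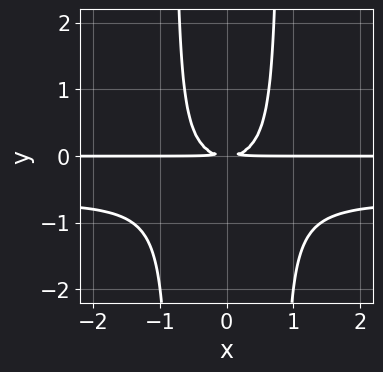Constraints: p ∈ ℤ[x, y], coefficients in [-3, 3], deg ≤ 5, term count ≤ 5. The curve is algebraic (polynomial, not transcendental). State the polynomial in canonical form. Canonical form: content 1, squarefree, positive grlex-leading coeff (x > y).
3*x^2*y^2 + 2*x^2*y - 2*y^2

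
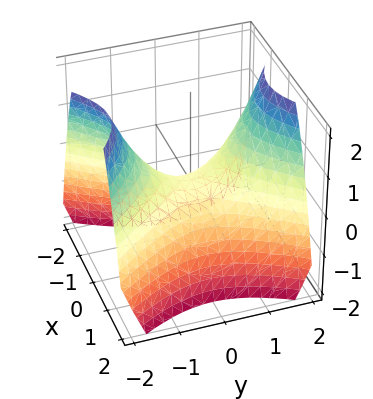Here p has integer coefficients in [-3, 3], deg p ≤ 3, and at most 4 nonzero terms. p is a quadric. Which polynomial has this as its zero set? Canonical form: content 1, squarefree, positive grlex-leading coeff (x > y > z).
3*x^2 - 2*y^2 + 3*z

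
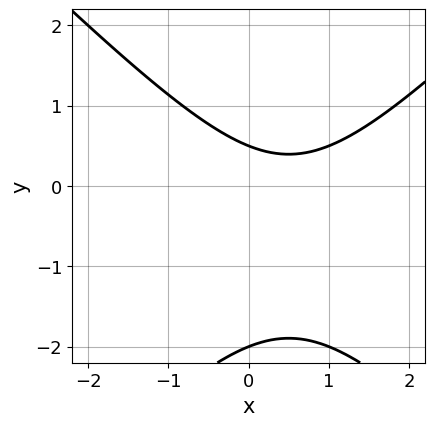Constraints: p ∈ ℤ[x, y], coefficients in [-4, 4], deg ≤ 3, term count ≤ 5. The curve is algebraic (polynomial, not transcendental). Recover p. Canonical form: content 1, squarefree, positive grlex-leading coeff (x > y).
2*x^2 - 2*y^2 - 2*x - 3*y + 2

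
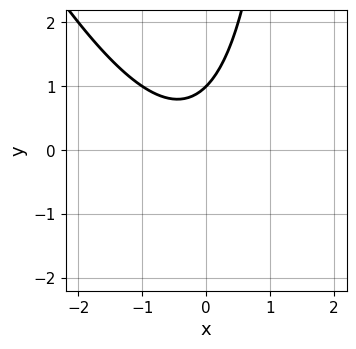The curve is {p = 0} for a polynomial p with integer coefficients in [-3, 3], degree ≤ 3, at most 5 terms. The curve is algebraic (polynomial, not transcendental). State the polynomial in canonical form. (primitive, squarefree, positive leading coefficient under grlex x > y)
2*x^2 + x*y + x - 2*y + 2

1. Degree: no degree-1 curve has this shape, so deg p = 2.
2. From the axis intercepts and sections: it meets the y-axis at y = 1 (among the integer gridlines); the curve avoids every integer x-axis point in the box.
3. The integer polynomial consistent with all of this is the stated p.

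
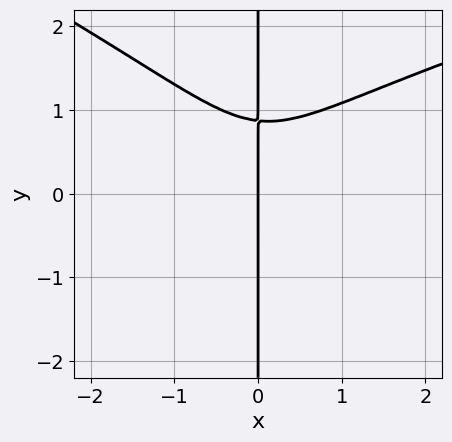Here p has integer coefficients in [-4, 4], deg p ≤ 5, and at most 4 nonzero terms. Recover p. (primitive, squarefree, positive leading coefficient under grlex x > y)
x^2*y^2 + 3*x*y^3 - 3*x^3 - 2*x

deg p = 4.
From the axis intercepts and sections: the visible y-axis segment lies entirely on the curve; one x-axis crossing is at x = 0.
The integer polynomial consistent with all of this is the stated p.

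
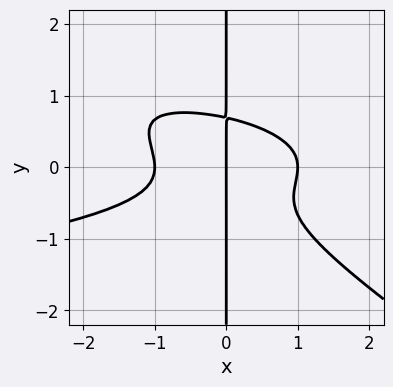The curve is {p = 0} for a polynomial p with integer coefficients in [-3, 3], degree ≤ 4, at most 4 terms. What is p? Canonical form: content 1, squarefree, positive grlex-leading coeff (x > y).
2*x^2*y^2 + 3*x*y^3 + x^3 - x

(a) The degree is 4 — the shape is more complex than any degree-3 curve.
(b) Reading off the gridlines: the x-axis gridline crossings are at x ∈ {-1, 0, 1}; the visible y-axis segment lies entirely on the curve.
(c) The integer polynomial consistent with all of this is the stated p.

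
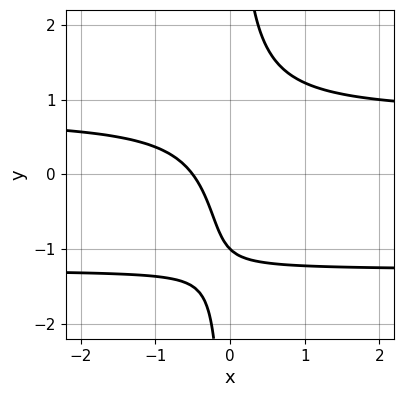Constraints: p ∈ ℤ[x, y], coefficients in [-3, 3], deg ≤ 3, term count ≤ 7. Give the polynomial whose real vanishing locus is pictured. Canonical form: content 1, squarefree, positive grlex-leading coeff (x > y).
2*x*y^2 + x*y - 2*x - y - 1

1. Degree: no degree-2 curve has this shape, so deg p = 3.
2. From the axis intercepts and sections: one y-axis crossing is at y = -1.
3. These observations pin down the coefficients.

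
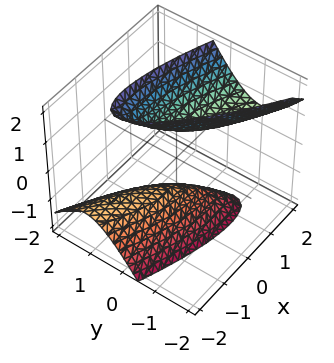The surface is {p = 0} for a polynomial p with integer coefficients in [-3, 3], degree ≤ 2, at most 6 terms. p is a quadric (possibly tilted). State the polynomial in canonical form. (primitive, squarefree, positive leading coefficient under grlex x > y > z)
x^2 + 3*x*y - x*z + 3*y^2 - z^2 + 1

First, the picture has 2 separate pieces.
Then, the degree is 2 — the shape is more complex than any degree-1 surface.
Then, reading off the gridlines: it misses every integer gridline on the y-axis; the z-axis gridline crossings are at z ∈ {-1, 1}; it misses every integer gridline on the x-axis.
Finally, matching integer coefficients to the picture gives p.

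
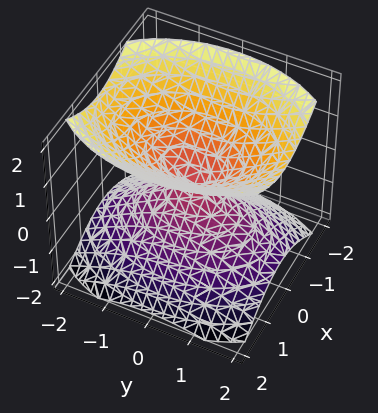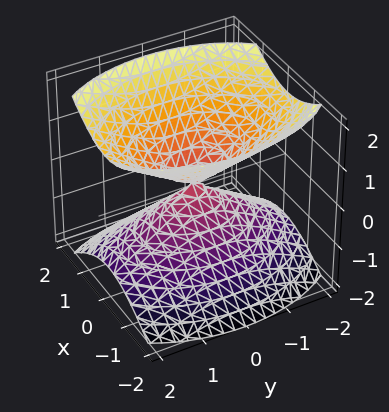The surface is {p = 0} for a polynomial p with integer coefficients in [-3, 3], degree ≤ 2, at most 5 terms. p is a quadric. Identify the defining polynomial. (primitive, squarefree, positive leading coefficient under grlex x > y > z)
2*x^2 + y^2 - 2*z^2

(a) The picture has 2 separate pieces. Treating them together as one polynomial.
(b) The degree is 2 — two nappes meeting at a single point; a quadric.
(c) Symmetries: the y ↦ −y reflection is a symmetry, so y appears only in even powers; it's symmetric under z → −z, forcing even powers of z; it's symmetric under x → −x, forcing even powers of x.
(d) From the visible intercepts: one x-axis crossing is at x = 0; one y-axis crossing is at y = 0; it crosses the z-axis at the gridline z = 0.
(e) Putting this together gives p.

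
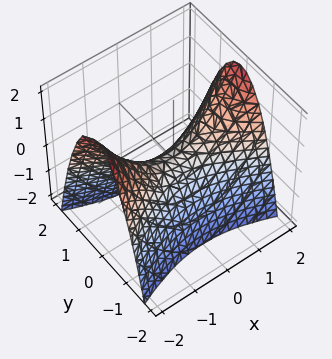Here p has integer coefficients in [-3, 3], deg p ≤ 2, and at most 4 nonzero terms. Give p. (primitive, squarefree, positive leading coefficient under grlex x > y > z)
First, the degree is 2 — a hyperbolic paraboloid; a quadric.
Next, symmetries: it's symmetric under y → −y, forcing even powers of y; the x ↦ −x reflection is a symmetry, so x appears only in even powers.
Then, checking where it meets the axes: one y-axis crossing is at y = 0; one x-axis crossing is at x = 0; it crosses the z-axis at the gridline z = 0.
Finally, putting this together gives p.

x^2 - 3*y^2 - 2*z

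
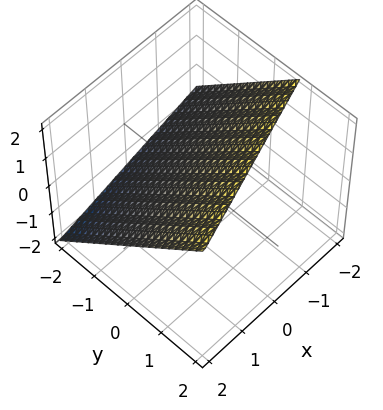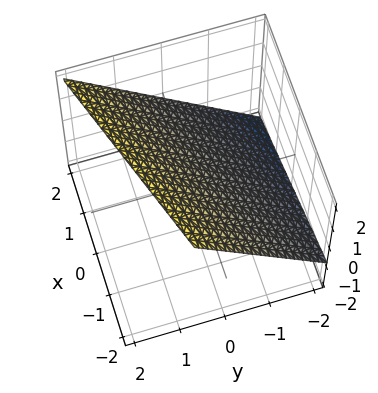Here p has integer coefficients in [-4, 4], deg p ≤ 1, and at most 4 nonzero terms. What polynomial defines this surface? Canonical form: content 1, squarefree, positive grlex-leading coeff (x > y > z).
1. Degree: the surface is flat (a plane), so deg p = 1.
2. Reading off the gridlines: it crosses the x-axis at the gridline x = 2.
3. Fitting integer coefficients to these (and the overall shape) gives p.

x - 3*y + 3*z - 2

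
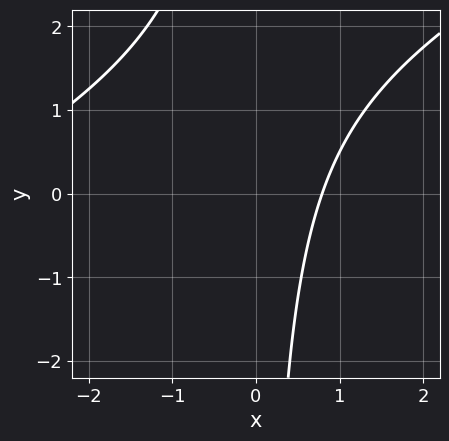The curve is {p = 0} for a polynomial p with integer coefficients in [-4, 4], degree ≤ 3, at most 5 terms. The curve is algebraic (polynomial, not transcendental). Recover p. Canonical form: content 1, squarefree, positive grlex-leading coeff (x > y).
x^2 - 2*x*y + 3*x - 3

1. The degree is 2 — a generic line meets the curve in up to 2 points.
2. Observable constraints: it misses every integer gridline on the y-axis.
3. Fitting integer coefficients to these (and the overall shape) gives p.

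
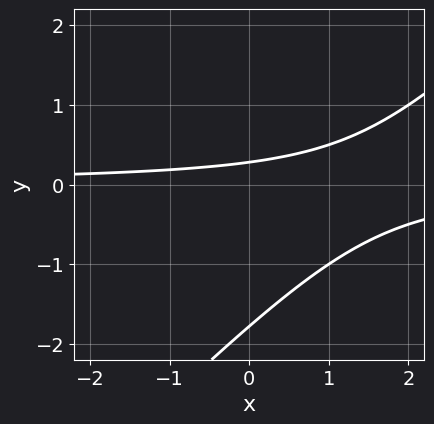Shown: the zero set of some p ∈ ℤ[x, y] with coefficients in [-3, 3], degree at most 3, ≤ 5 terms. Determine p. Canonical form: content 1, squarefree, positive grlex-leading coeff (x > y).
First, the degree is 2 — the shape is more complex than any degree-1 curve.
Next, against the integer gridlines: the curve avoids every integer x-axis point in the box.
Finally, assembling these constraints gives the stated polynomial.

2*x*y - 2*y^2 - 3*y + 1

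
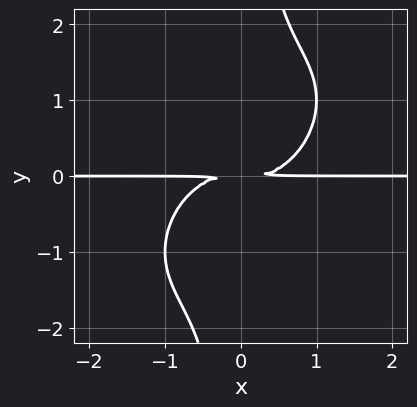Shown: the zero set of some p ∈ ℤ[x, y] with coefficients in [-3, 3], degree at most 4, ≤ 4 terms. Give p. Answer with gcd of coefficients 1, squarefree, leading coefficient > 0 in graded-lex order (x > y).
deg p = 4. No degree-3 curve has this shape.
From the axis intercepts and sections: the visible x-axis segment lies entirely on the curve.
These observations pin down the coefficients.

x^3*y - x^2*y^2 + x*y^3 - y^2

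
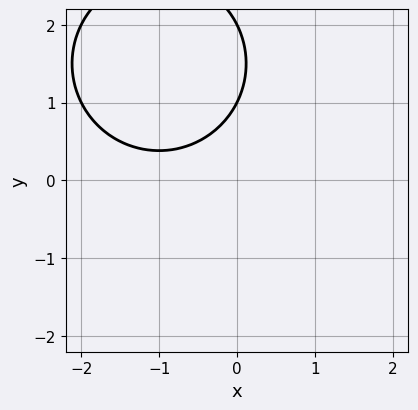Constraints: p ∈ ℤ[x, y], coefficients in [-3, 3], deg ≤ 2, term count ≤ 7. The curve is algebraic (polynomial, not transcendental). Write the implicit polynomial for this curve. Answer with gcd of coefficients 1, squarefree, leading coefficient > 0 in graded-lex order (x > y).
x^2 + y^2 + 2*x - 3*y + 2

First, the degree is 2 — the shape is more complex than any degree-1 curve.
Then, against the integer gridlines: no x-intercept at any integer in the box; among the integer gridlines, it crosses the y-axis at y ∈ {1, 2}.
Finally, fitting integer coefficients to these (and the overall shape) gives p.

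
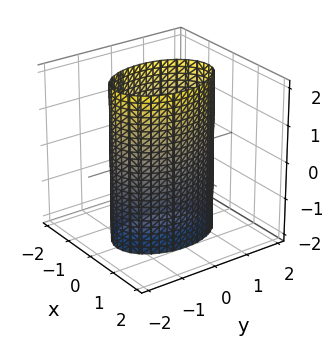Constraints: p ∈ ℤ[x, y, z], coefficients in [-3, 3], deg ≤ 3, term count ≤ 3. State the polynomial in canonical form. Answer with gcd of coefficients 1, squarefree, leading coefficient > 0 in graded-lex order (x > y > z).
First, deg p = 2. A cylinder; a quadric.
Next, symmetries: the z ↦ −z reflection is a symmetry, so z appears only in even powers; the y ↦ −y reflection is a symmetry, so y appears only in even powers; the x ↦ −x reflection is a symmetry, so x appears only in even powers.
Then, against the integer gridlines: the x-axis gridline crossings are at x ∈ {-1, 1}; the surface avoids every integer z-axis point in the box.
Finally, the integer polynomial consistent with all of this is the stated p.

2*x^2 + y^2 - 2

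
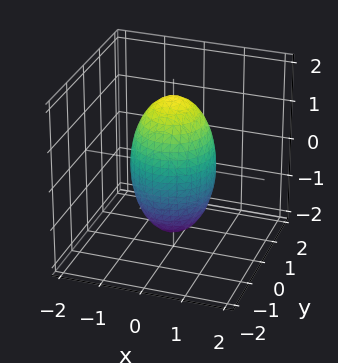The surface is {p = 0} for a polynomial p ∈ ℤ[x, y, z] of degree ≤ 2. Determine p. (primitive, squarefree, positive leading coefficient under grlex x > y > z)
3*x^2 + 3*y^2 + z^2 - 3

First, degree: a closed, bounded, convex surface; a quadric, so deg p = 2.
Then, symmetries: the z ↦ −z reflection is a symmetry, so z appears only in even powers; the surface is invariant under rotation about z: p = q(x² + y², z).
Next, from the visible intercepts: the y-axis gridline crossings are at y ∈ {-1, 1}; among the integer gridlines, it crosses the x-axis at x ∈ {-1, 1}.
Finally, the integer polynomial consistent with all of this is the stated p.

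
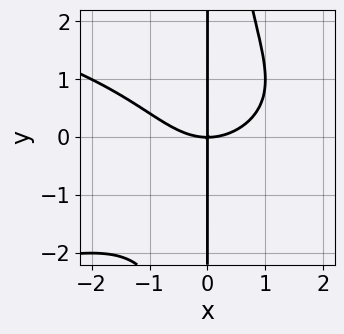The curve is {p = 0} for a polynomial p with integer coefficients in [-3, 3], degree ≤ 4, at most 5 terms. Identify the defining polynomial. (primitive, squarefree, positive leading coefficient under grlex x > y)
x^2*y^2 + x^3 - 2*x*y

First, degree: a generic line meets the curve in up to 4 points, so deg p = 4.
Next, from the axis intercepts and sections: the visible y-axis segment lies entirely on the curve; it crosses the x-axis at the gridline x = 0.
Finally, these observations pin down the coefficients.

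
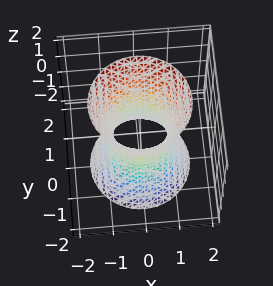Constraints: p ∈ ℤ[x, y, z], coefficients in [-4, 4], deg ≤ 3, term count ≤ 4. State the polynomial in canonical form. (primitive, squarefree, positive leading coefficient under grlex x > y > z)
3*x^2 + 3*y^2 - z^2 - 2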